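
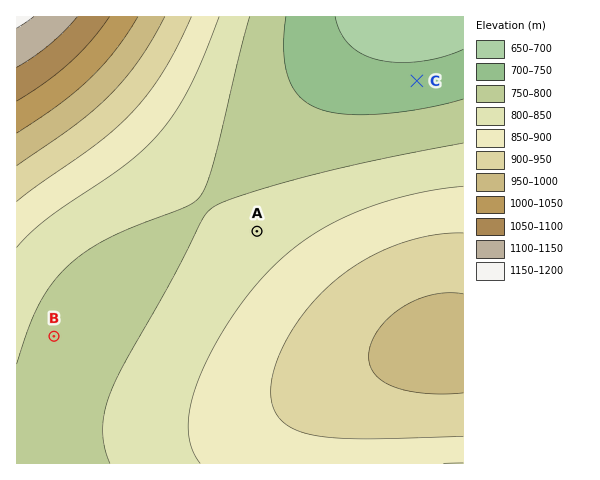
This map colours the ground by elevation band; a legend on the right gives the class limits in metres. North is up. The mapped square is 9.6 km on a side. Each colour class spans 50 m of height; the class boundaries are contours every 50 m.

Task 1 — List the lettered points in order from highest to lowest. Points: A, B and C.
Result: A B C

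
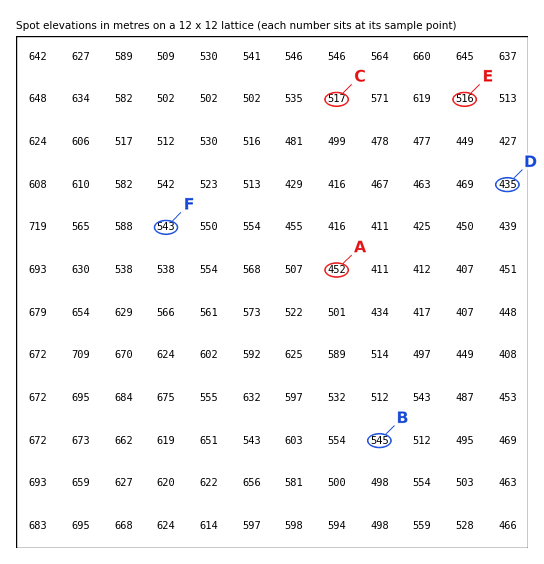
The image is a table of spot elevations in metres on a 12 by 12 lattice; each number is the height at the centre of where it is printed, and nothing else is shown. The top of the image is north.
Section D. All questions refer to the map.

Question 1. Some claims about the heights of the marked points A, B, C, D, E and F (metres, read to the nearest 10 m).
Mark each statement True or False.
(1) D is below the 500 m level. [True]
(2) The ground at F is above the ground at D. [True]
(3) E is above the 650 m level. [False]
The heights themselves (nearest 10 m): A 450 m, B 550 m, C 520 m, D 430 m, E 520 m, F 540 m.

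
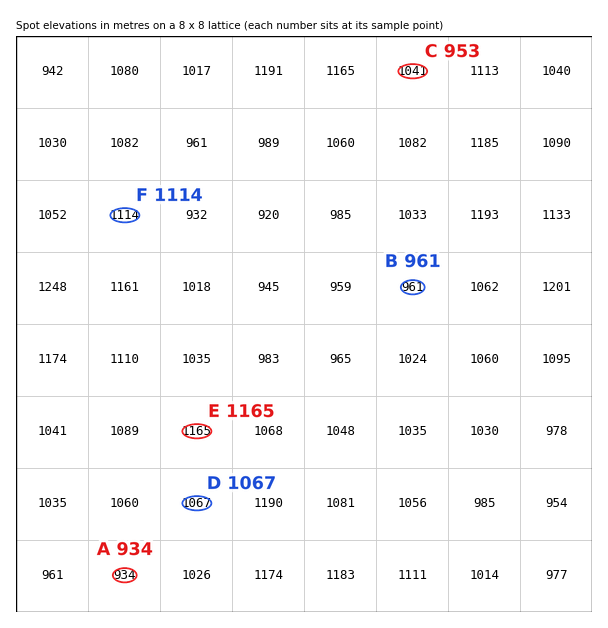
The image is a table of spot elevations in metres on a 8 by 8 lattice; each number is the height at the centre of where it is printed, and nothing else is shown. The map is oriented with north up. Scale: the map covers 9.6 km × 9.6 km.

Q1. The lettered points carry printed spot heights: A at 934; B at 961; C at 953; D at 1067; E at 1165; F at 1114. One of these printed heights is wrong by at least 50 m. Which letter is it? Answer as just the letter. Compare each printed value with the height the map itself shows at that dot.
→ C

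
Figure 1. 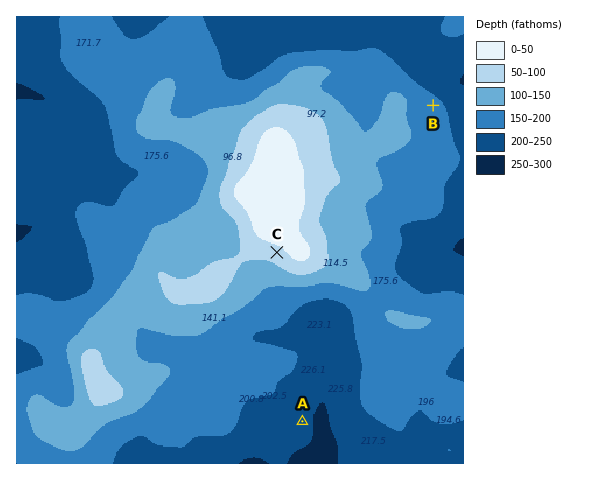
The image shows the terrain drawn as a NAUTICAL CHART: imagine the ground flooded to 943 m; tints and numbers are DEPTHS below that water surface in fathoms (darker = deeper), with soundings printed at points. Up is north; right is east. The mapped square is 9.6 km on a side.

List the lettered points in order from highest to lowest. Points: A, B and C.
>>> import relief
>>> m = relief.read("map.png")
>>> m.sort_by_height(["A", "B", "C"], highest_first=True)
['C', 'B', 'A']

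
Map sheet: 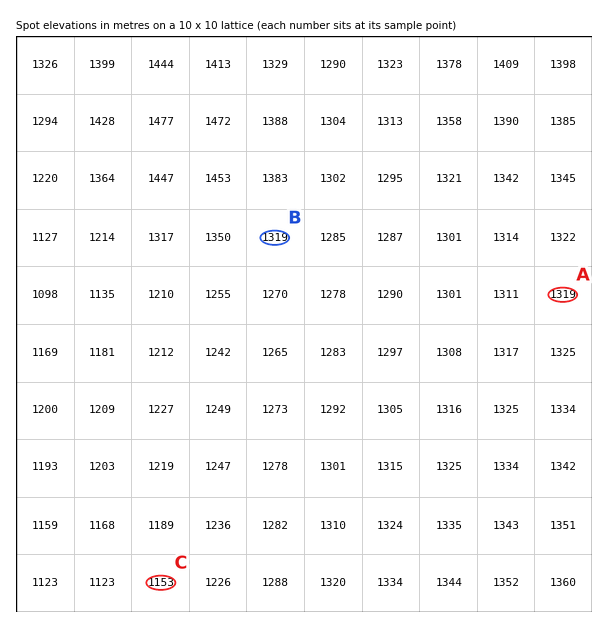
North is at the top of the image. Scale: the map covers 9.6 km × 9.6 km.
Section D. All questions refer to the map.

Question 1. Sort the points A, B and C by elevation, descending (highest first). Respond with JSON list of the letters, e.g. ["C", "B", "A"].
["A", "B", "C"]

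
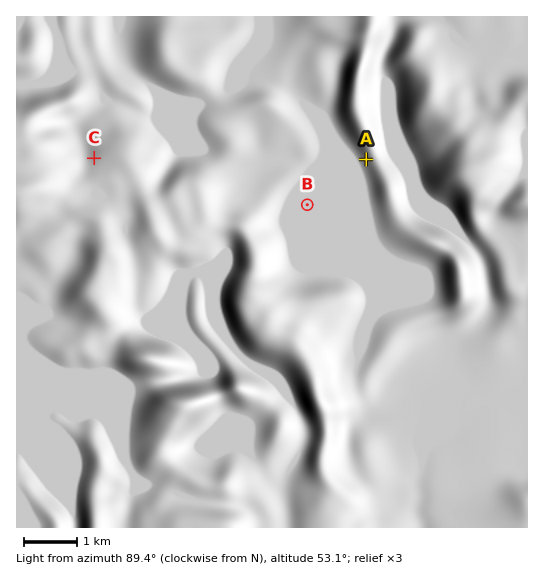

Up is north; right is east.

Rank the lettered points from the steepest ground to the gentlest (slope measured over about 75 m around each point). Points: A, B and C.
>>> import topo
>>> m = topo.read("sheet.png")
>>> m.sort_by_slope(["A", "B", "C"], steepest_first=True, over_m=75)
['A', 'C', 'B']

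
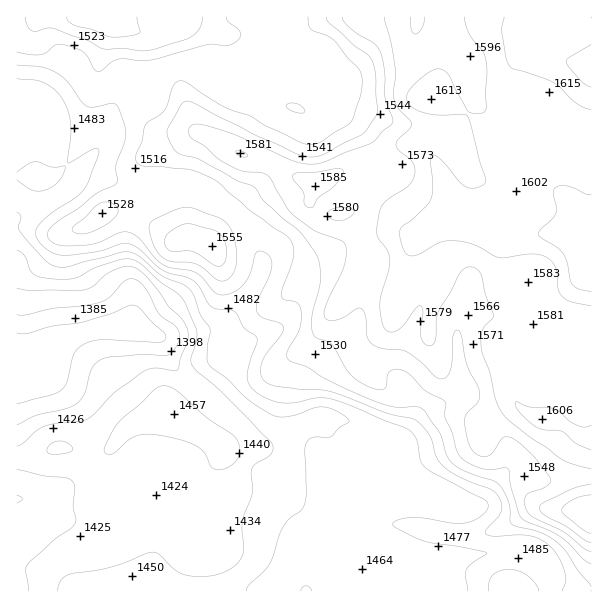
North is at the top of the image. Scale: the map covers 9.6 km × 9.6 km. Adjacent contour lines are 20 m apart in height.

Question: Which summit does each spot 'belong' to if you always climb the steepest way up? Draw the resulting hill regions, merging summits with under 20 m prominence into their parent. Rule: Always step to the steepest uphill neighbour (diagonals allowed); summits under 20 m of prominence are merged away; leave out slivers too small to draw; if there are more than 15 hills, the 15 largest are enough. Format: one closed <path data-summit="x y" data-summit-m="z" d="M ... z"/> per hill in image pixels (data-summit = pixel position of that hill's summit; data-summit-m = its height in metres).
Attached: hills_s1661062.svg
<path data-summit="591 66" data-summit-m="1647" d="M591 16l-330 0 3 26-5 9-11 11-2 10-7 7-6 3-17 0-15-6-9-9-10-3-20 8-18 14-15 2-11 11-6 11-8 30-22 31 8 1 33 12 24 6 39-3 21 7 26 18 11 13 16 32 2 13-6 14-10 15-11 13-14 13-18 6-38 6-18-6-13-1-35-2-12 3-22 9-23 27-18 11-8 2 1 212 575-1-1-2-27-3-10-8-7-12-11-12-11-4-22 0-30 4-24 5-17 6-36-11-22 0 0-5-6-24-4-33 10-30 5 14 16 8 46 14 18 8 17 0 11-8 19-28 4-6 0-12-4-9-10-17-25-26-6-3-11 1 6-8-3-58 5-12 6-7 14 0 24 11 7-4 9 0 42 17 15 3 13-1z"/><path data-summit="213 248" data-summit-m="1555" d="M90 172l-7 0-9 13-15 13-43 20 1 161 7-1 18-11 23-27 22-9 12-3 15 0 33 3 18 6 38-6 18-6 14-13 25-37 2-14-15-31-14-18-26-18-21-7-39 3-24-6z"/><path data-summit="116 17" data-summit-m="1569" d="M260 16l-243 0-1 110 13-4 16 2 4 5 6 24 21 20 2 5 10-17 16-21 5-21 6-15 14-16 15-2 18-14 20-8 10 3 9 9 15 6 17 0 6-3 7-7 2-10 11-11 5-9 0-15z"/><path data-summit="542 419" data-summit-m="1606" d="M482 313l-14 0-10 13-1 21 3 18 0 25-4 6 9 1 6 3 21 20 10 15 8 17 0 12-6 10 12-2 20 8 55-4 1-135-28-4-42-17-9 0-7 4z"/><path data-summit="591 513" data-summit-m="1619" d="M374 462l-10 29 4 34 6 24 0 5 22 0 36 11 17-6 24-5 30-4 22 0 11 4 11 12 7 12 10 8 14 3 14-1-1-112-55 4-20-8-7 0-11 10-10 15-8 8-21 1-18-8-28-8-32-12z"/>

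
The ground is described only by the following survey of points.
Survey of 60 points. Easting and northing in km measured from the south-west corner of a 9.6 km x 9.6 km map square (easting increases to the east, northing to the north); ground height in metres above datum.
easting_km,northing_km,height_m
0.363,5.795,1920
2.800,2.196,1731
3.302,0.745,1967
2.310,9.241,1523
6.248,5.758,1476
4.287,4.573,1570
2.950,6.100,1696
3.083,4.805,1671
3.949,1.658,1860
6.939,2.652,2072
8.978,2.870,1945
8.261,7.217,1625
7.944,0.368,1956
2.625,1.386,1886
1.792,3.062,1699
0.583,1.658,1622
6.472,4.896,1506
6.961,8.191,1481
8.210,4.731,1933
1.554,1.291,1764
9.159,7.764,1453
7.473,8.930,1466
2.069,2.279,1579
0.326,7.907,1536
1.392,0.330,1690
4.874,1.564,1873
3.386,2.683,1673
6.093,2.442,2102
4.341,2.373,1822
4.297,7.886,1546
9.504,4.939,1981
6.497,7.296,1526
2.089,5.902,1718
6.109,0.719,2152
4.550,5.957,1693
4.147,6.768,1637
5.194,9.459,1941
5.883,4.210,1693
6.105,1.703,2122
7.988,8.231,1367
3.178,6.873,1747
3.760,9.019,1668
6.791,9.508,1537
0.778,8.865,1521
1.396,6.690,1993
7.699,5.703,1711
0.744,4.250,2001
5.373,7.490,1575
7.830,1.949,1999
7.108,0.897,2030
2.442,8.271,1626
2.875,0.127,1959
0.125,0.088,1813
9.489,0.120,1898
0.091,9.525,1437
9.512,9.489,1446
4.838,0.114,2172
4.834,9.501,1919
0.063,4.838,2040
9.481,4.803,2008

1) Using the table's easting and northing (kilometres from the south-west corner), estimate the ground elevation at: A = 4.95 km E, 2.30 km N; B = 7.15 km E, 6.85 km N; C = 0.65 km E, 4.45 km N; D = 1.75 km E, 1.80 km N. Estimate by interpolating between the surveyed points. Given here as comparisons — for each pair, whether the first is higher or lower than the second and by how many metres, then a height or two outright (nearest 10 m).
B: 380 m lower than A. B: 360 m lower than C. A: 330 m higher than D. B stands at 1570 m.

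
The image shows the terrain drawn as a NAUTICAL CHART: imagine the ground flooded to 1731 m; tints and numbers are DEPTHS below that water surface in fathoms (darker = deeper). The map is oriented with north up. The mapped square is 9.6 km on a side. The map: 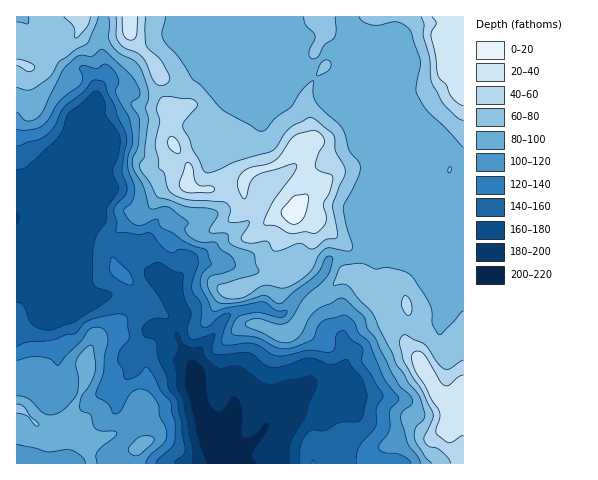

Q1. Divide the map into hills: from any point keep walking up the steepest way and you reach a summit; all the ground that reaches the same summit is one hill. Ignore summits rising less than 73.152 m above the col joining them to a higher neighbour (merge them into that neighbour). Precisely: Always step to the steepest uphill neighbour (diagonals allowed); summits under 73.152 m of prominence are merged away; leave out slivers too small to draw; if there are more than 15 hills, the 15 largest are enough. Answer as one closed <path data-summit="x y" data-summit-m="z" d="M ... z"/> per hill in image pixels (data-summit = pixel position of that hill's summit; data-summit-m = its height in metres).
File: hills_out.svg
<path data-summit="293 215" data-summit-m="1707" d="M346 16l-330 1 0 242 9 1 17-5 1 10 13 14 3 20 4 4 13 0 26-7 15-1 22 11 14 20 22 7 21 39-1 13 4 20 8 21 11 11 7 27 117 0 12-33 0-41-5-9-11-4 5-6 4-13 0-8-4-10-36-24-18-9 15-17 19-16 6-14 6-2 15 1 11-6 0-11-3-10 0-21 13-22 8-22 0-8-5-12 0-59-26-60z"/><path data-summit="463 395" data-summit-m="1693" d="M377 193l-7 0-3 3-9 15 0 21 3 10 0 11-11 6-15-1-6 2-6 14-19 16-15 17 12 5 21 16 17 8 8 14 0 8-3 11-6 8 13 6 5 12 0 8-2 28-11 33 120 0 1-265-11-1-12 5-8 0-14-6-36 0z"/><path data-summit="18 409" data-summit-m="1590" d="M41 256l-25 4 0 203 208 1-6-27-11-11-8-21-4-20 1-13-19-37-24-9-14-20-22-11-15 1-26 7-13 0-4-4-2-18-14-16z"/><path data-summit="446 45" data-summit-m="1693" d="M463 16l-117 1 2 11 26 60 0 59 5 12 0 8-10 27 8-1 6 4 36 0 14 6 31-6z"/>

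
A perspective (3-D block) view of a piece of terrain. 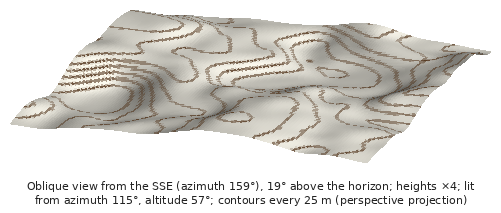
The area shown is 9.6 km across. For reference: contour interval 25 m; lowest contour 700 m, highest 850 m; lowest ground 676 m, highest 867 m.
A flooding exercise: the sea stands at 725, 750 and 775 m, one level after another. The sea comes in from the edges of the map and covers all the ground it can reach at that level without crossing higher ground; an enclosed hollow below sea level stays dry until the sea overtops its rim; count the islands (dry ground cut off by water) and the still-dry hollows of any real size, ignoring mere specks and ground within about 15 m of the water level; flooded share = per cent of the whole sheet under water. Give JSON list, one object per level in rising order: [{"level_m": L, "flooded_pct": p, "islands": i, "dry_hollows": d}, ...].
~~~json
[{"level_m": 725, "flooded_pct": 8, "islands": 0, "dry_hollows": 1}, {"level_m": 750, "flooded_pct": 14, "islands": 0, "dry_hollows": 1}, {"level_m": 775, "flooded_pct": 50, "islands": 0, "dry_hollows": 0}]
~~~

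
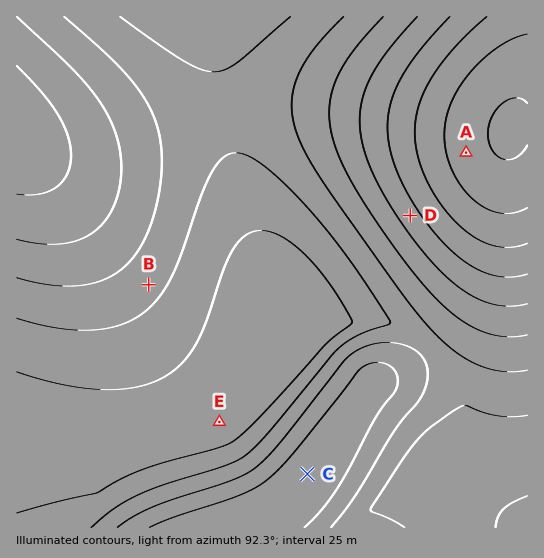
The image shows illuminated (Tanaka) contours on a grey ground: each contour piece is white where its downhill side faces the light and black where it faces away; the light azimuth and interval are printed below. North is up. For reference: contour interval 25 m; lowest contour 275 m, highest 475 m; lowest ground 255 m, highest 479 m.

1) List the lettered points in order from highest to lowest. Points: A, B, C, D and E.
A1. A D C B E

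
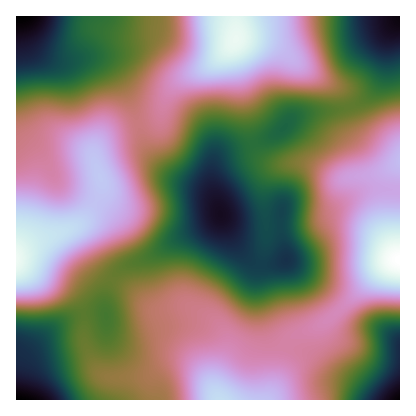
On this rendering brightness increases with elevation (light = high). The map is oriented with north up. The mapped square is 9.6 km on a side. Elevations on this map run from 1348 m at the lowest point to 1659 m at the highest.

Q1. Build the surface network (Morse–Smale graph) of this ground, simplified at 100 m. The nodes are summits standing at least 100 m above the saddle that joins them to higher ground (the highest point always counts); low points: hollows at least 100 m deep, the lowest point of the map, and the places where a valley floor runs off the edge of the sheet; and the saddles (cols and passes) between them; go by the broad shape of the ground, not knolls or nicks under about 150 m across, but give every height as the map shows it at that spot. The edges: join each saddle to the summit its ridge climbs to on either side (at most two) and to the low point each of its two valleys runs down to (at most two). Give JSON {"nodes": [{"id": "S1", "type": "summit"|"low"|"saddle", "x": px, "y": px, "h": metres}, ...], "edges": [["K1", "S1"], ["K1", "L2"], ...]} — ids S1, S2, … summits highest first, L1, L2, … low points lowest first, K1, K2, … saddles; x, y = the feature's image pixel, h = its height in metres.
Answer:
{"nodes": [
{"id": "S1", "type": "summit", "x": 398, "y": 260, "h": 1659},
{"id": "S2", "type": "summit", "x": 16, "y": 258, "h": 1648},
{"id": "S3", "type": "summit", "x": 236, "y": 40, "h": 1646},
{"id": "L1", "type": "low", "x": 18, "y": 400, "h": 1348},
{"id": "L2", "type": "low", "x": 20, "y": 16, "h": 1349},
{"id": "L3", "type": "low", "x": 400, "y": 400, "h": 1352},
{"id": "L4", "type": "low", "x": 400, "y": 18, "h": 1358},
{"id": "L5", "type": "low", "x": 220, "y": 214, "h": 1369},
{"id": "K1", "type": "saddle", "x": 286, "y": 346, "h": 1542},
{"id": "K2", "type": "saddle", "x": 138, "y": 124, "h": 1527},
{"id": "K3", "type": "saddle", "x": 112, "y": 278, "h": 1481},
{"id": "K4", "type": "saddle", "x": 348, "y": 106, "h": 1477}],
"edges": [["K1", "S1"], ["K1", "L3"], ["K1", "L5"], ["K2", "S2"], ["K2", "S3"], ["K2", "L2"], ["K2", "L5"], ["K3", "S1"], ["K3", "S2"], ["K3", "L1"], ["K3", "L5"], ["K4", "S1"], ["K4", "S3"], ["K4", "L4"], ["K4", "L5"]]}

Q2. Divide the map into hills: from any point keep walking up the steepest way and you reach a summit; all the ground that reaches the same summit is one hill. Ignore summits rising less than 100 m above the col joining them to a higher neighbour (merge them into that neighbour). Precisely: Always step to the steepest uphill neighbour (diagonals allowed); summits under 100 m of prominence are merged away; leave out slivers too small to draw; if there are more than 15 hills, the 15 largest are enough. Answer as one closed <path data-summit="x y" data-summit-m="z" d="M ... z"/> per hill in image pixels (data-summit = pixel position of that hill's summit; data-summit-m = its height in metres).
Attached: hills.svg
<path data-summit="400 260" data-summit-m="1659" d="M400 20l-8 8-5 12-5 36-14 20-22 12-50 8-20 18-56 22-5 6-3 10 0 14 8 30-10 8-34 15-24 16-32 14-7 7-5 10-3 12 1 16-18-1-10 2-14 6-16 12-21 19-7 12-4 16 0 20 384 0z"/><path data-summit="16 258" data-summit-m="1648" d="M22 16l-6 0 0 364 7-22 33-32 22-11 28-1-1-16 2-8 6-14 7-7 32-14 24-16 34-15 10-8-1-8-11-16-38-18-20-20-7-12-13-44-19-32-17-8-32 3-20-7-10-10z"/><path data-summit="236 40" data-summit-m="1646" d="M400 16l-376 0-1 4 9 24 10 10 20 7 32-3 16 8 20 32 13 44 10 16 17 16 38 18 8 10-4-16 0-14 3-10 5-6 56-22 20-18 50-8 14-6 12-10 10-16 5-36 5-12 8-8z"/>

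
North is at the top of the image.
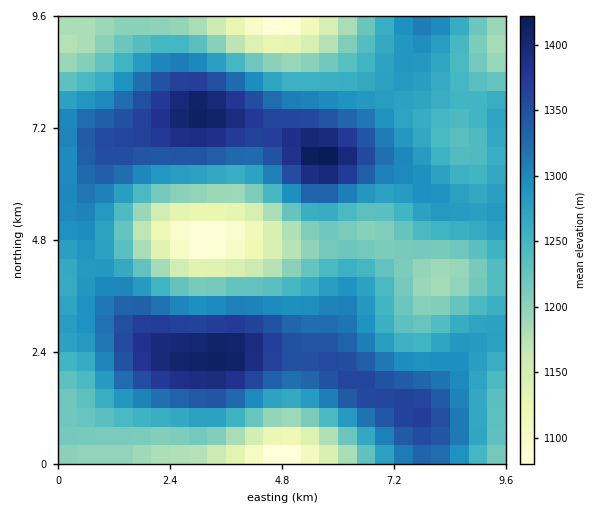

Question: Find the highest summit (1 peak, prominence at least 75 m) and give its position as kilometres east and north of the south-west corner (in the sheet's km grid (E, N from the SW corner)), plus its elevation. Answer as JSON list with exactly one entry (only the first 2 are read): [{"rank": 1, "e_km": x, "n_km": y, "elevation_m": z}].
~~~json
[{"rank": 1, "e_km": 5.69, "n_km": 6.59, "elevation_m": 1427}]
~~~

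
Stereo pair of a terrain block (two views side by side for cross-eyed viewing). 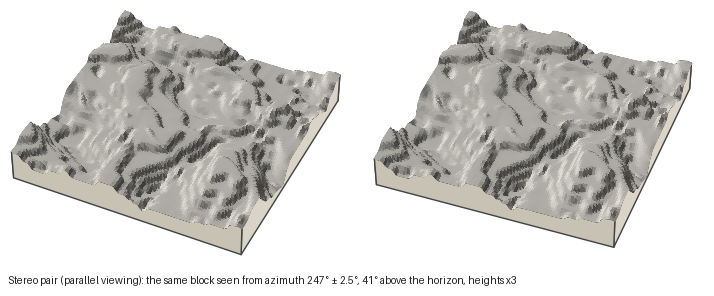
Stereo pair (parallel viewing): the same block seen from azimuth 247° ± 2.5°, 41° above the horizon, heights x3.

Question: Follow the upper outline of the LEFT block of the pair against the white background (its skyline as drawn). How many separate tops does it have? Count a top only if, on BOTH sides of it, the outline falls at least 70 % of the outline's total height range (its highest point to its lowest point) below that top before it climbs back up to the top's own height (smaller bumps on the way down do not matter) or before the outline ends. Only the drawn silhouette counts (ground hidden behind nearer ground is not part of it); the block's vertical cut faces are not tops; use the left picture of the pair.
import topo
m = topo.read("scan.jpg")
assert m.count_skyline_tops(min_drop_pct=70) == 0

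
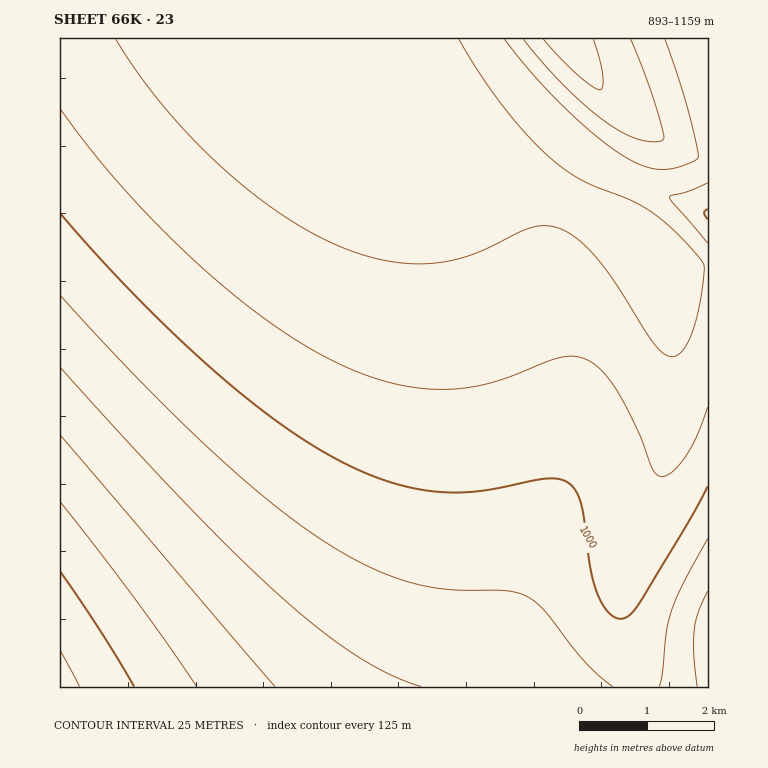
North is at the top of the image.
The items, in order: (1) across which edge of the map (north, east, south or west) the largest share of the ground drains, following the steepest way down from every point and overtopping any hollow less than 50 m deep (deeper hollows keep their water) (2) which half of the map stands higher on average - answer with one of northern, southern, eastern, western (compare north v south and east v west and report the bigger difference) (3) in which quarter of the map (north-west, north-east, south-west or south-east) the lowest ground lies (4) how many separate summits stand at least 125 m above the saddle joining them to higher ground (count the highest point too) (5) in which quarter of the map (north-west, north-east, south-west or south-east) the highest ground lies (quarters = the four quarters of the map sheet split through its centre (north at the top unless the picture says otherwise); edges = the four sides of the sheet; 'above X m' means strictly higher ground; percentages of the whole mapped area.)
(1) The largest share of the runoff leaves by the northern edge.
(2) Taken as a whole, the southern half is higher than the northern.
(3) The lowest point lies in the north-east quarter of the map.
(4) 1 summit rises at least 125 m above its surroundings.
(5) The highest ground is in the south-west quarter.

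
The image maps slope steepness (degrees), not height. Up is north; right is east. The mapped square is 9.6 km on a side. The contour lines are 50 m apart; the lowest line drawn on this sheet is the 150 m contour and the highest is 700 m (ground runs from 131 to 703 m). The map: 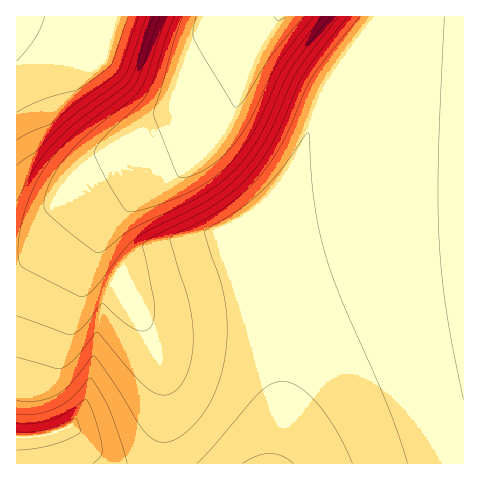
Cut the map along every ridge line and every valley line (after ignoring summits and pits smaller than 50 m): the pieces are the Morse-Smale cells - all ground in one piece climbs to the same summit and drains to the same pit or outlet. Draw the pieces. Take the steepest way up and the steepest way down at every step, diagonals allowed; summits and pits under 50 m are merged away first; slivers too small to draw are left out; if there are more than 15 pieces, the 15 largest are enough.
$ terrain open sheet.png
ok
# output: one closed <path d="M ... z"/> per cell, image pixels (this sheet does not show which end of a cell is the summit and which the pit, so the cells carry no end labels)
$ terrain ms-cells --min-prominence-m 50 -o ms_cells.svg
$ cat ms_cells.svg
<path d="M463 16l-184 0-19 29-12 24-16 46-9 12-51 23-47 18-31 16-31 23-36 43-11 3 1 211 144-1 3-39-1-47-14-43-29-54 10 9 9 2 12-1 30-9 75-29 69-20 63-10 76-2z"/><path d="M463 220l-75 2-63 10-69 20-75 29-30 9-18 0-7-3-4-6 27 53 14 43 1 47-3 39 302 1z"/><path d="M278 16l-261 0-1 236 11-2 36-43 31-23 31-16 47-18 51-23 9-12 20-54z"/>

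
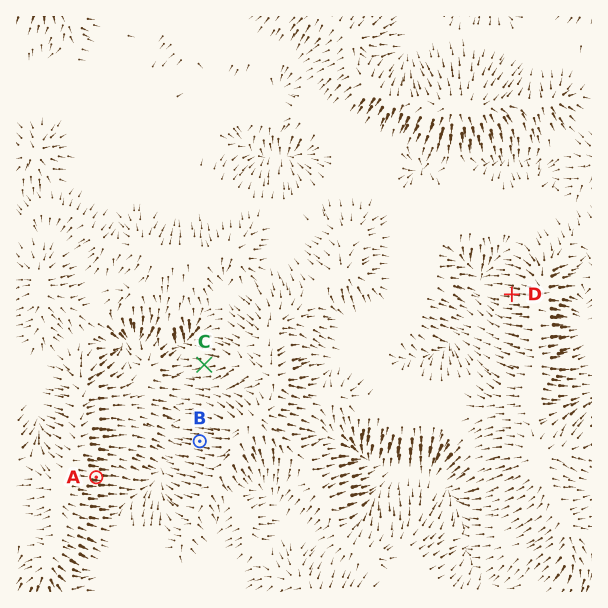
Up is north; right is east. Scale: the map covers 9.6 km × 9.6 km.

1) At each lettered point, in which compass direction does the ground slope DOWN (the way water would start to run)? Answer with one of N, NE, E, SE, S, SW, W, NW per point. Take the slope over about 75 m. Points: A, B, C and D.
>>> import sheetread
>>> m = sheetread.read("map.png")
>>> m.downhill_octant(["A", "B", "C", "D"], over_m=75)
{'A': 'E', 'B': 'W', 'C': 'W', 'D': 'W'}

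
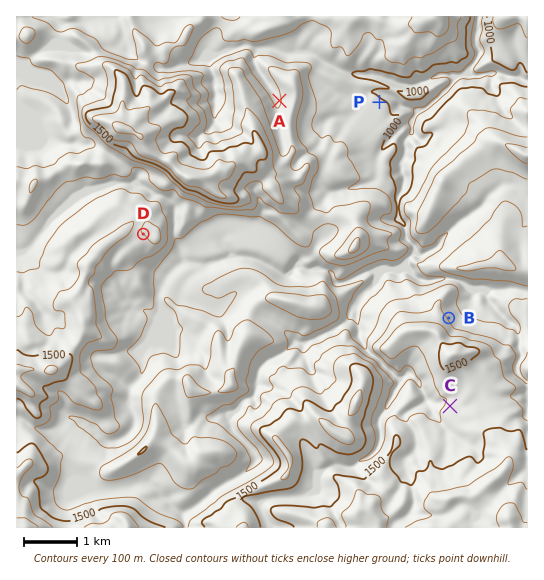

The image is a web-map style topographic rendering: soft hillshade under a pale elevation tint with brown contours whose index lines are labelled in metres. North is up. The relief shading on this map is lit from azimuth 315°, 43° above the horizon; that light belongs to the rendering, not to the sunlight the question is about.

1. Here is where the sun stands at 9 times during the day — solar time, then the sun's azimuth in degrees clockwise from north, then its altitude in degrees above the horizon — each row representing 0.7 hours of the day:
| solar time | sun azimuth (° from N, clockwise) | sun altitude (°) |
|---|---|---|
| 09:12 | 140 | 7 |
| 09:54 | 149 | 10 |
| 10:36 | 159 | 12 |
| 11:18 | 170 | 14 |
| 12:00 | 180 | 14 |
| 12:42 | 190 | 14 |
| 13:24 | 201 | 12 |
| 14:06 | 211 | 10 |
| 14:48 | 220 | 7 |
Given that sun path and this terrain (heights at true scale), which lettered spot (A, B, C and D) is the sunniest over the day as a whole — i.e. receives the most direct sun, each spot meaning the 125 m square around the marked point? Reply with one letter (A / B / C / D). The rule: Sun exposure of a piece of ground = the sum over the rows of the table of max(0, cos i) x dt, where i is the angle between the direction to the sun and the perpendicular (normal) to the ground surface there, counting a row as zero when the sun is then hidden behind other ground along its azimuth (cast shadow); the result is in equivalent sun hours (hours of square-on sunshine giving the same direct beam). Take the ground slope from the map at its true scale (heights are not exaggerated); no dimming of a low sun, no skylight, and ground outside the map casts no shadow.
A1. D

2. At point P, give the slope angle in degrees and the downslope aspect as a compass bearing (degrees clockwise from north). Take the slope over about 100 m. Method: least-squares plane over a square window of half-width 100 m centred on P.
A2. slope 7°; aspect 34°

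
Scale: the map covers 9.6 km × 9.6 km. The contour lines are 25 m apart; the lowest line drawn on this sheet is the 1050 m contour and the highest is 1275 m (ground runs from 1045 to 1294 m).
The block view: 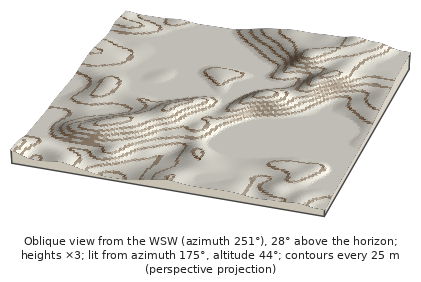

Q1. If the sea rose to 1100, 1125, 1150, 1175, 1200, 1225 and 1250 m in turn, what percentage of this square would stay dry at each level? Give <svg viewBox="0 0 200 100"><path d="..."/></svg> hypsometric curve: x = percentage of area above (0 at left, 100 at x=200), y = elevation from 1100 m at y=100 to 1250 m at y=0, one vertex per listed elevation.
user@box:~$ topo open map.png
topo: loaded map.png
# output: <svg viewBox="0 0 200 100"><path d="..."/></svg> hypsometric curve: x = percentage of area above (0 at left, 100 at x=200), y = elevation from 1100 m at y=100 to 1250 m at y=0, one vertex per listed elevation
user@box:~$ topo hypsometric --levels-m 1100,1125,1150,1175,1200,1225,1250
<svg viewBox="0 0 200 100"><path d="M190 100l-55-17-18-16-62-17-22-17-16-16-8-17"/></svg>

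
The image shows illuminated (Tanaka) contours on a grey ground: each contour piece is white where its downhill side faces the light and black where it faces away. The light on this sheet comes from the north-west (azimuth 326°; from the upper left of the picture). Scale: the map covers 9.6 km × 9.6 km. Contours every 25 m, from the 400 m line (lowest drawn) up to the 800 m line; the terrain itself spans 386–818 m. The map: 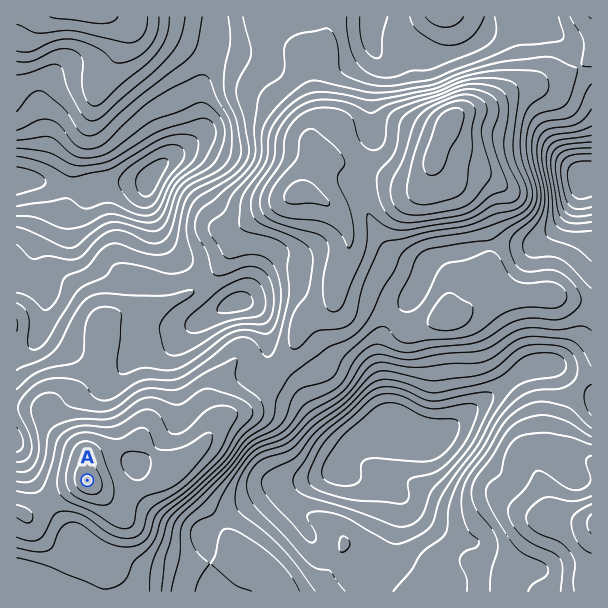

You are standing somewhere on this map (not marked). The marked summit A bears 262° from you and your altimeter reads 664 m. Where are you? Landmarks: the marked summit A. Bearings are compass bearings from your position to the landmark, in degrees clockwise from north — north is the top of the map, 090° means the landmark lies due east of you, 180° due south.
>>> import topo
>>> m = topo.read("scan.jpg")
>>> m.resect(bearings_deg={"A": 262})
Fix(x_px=228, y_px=461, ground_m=665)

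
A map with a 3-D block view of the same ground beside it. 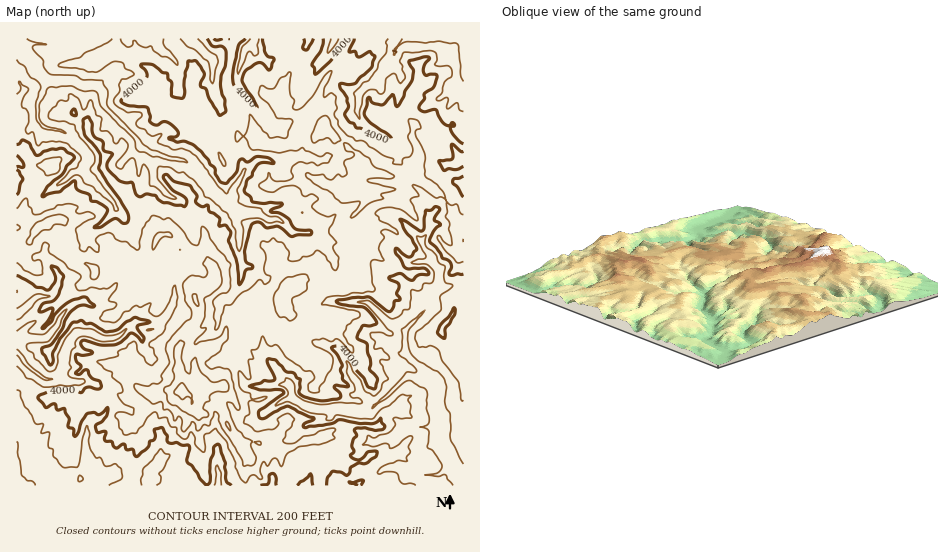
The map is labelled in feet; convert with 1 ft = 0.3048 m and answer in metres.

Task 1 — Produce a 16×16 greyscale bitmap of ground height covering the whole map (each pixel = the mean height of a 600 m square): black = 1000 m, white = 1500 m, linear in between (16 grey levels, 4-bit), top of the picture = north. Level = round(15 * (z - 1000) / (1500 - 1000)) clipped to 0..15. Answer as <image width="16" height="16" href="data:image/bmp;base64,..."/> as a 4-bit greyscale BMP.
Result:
<image width="16" height="16" href="data:image/bmp;base64,Qk32AAAAAAAAAHYAAAAoAAAAEAAAABAAAAABAAQAAAAAAIAAAAATCwAAEwsAABAAAAAAAAAAAAAAABEREQAiIiIAMzMzAERERABVVVUAZmZmAHd3dwCIiIgAmZmZAKqqqgC7u7sAzMzMAN3d3QDu7u4A////ADRFVXeYd2VDRVd2iamIZUNWeJrKh2VVM1V4rNuGd1Q0RXmbuoiXdDVVZnq6mZlkVlZ4mbmqqHZGd5mZqYqpl1WZmZqXeImYaJqHiIVWiZh4h2ZmVHibuod4VkRXeJqpl1RVRoiIqneHRVRnd4mYZ3VDRHZ2eIdVdDRVVVZYdmRT"/>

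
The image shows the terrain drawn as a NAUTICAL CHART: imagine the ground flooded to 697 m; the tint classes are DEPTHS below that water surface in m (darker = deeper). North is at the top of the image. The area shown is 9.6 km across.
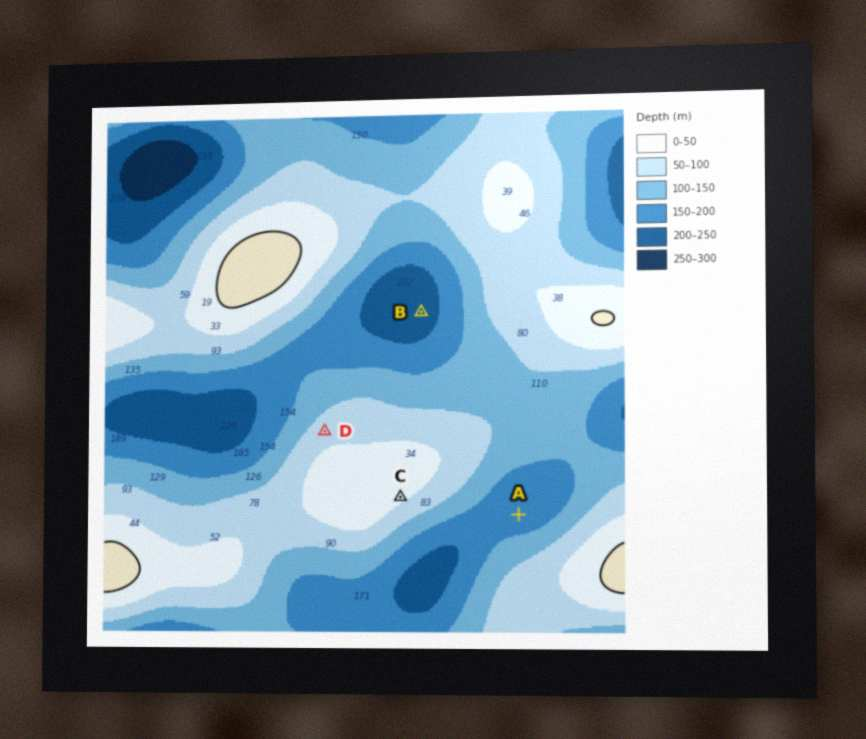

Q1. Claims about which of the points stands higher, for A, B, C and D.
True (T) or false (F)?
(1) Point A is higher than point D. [F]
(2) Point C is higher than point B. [T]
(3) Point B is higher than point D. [F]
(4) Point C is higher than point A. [T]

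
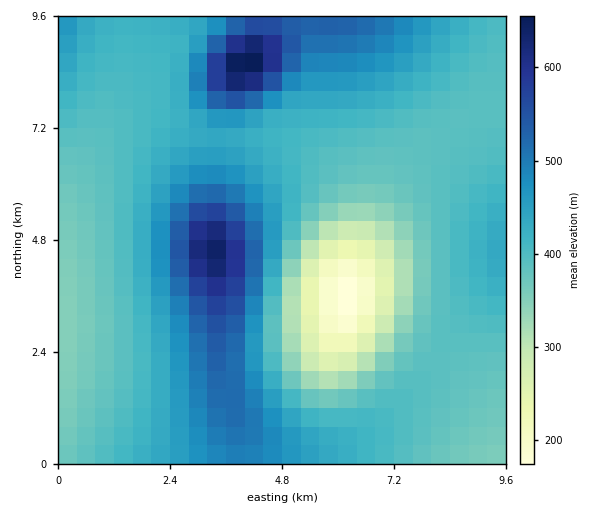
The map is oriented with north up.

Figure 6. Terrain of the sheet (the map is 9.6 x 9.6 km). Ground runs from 170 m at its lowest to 670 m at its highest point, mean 420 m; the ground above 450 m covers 23.4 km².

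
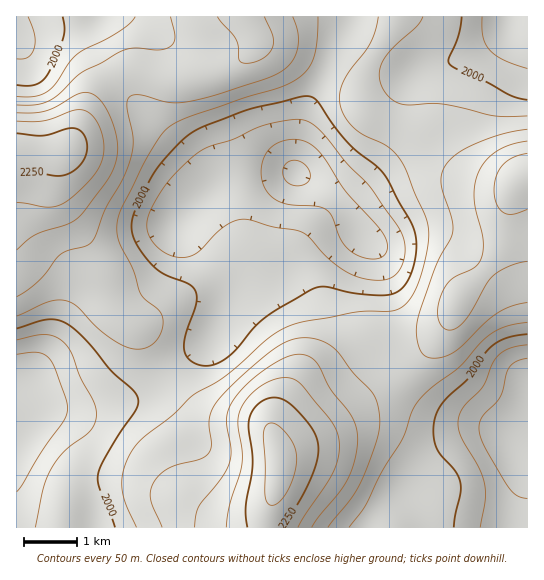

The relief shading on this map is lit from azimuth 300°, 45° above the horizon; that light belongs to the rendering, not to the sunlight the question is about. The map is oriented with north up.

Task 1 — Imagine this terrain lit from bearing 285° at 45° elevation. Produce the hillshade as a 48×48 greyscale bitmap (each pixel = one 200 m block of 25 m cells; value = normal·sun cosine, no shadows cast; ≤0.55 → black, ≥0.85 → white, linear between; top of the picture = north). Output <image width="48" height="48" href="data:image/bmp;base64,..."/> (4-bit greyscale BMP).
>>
<image width="48" height="48" href="data:image/bmp;base64,Qk32BAAAAAAAAHYAAAAoAAAAMAAAADAAAAABAAQAAAAAAIAEAAATCwAAEwsAABAAAAAAAAAAAAAAABEREQAiIiIAMzMzAERERABVVVUAZmZmAHd3dwCIiIgAmZmZAKqqqgC7u7sAzMzMAN3d3QDu7u4A////AKq6hniru7uqqrzMp0EAESRoh3d3dUNGeLu6h3m8u6qqmrzcuFIAERJGd3eIdkNGeLvLl3m8u6qpmrzdyWIQEREkZ3iIdkNFeLzLqIm8u6qpmbze23QRERETRniIdlM1Z7zMqYq8u6qpmbzu7IUiIhECNXeIdkM1Z7zcuZq8uqqZmrzv7JUyIiERNGd4dkM1Z7vMupq8y6mZmb3v7JZDMyESNFZ3ZUNFd6vMy6q8y6mYmb3v7IZEMzIiNFVmZUNGd5q7u6u8y7qZmr3v64ZURDMzNERVVDRWd5mru7u7u7uqqs3/2nZVRERERERERDRWd4maq7u6qru6q87/2nZVVUVVVUREMzRVZ4maq7uqqqqru87/2oZVVVVmZVQzMzRFVomaq7qpmZqqq87/25dlVVZndlVDMzM0VYmau7qZmImZms3u7KhlVVZ3d3ZEMyIjRYiau7qZiIiIibzu7bl2VVZ4iIdkMhESRXiau7qZh3d3eKze7cqGVWd4iIh2QgACRGaKu7qZh2VVZ5vN7cuXZmeIiJmXUgABNEV4qqqZh1VEVoq83cuod3iIiZqpYxABMzRXmqqZh2VERnmrvMupiImIiau6dCESNDNGiaqYh2ZURXiaq7uqmZmZmbzLhjI0RTNGiZmId3dlRWiZmqqqmZmZms3cl1RFVkRWeJiHd3d2VWeJmZmqmYiZm97tqGVVZlVWeIh3Zmd3ZmeIiJmZmHiJrO/9uXZmZ1VWd4h2VVZ3h3eIiIiZh3eIrO/9uod2Z1VWZ4h2RFZ4mYiIiIiIdmZ5rO/9upmHd2VWZ3dlQ0Z5mpmIiIiHZmaJrO/9uqqYd2VVZmZUM0V5qqmYiIh3ZVaJrO/turuod2ZVVVQyIjV5qqmYiIh3VVeJvN7curupd3dlVEMhETR5qqqYiIiHZWeau8zLu7upd3d2VDIhESRomqqYd4iIdniau8y7q7u5d3d2UyIRABNWiZqYdniZiImru7u6q7y6h3d3UyEQABJFeJmYZWeaqpqru7u6qrzKl3d3ZCEQABJFZ4iHVFaau6qqu7uqqrzLqXeHZTEQABI0VniHVEaKu7qqq7qqqrzcuneIdTIQERI0Vnd2U0aKu7qpqqqZqrzMu3iJhkIREiIjRWd2VEZ5q7qZmZmZmavMu4iZl1IRI0QzNFZmVVZ5q7qYiZmImZq7upmqqFMiNVVDNEVVVVZ5q7qYiIiIiImaqpm8uWQzRmZUQzRFVWZ5q7qXeImIiIiJmZrNynVEVndlRDMzRVVoq7qHd4mYiIiIiJrO7JZVZ4h3ZUMzNERXq7qHZ4iYiIh3d5re7Kh3eIiIdmVDMzNGiqqGZniIiId3d5rO7bmIiImZiIdlRDM0eaqHVWeIiHd3d5rN7bqpmImZmZmHZUMjaKqXZVZ4d3d3eJq83Lu6mImZmZmYdkMjV5qodVZndmZniJq8y7u7qZmamZmZhlQzRoqphlVmZVVXiZqrqpq7upqqmZmYdlQzRnmql2ZmVERXmZqqqYmru6qqmZmIdlRERXmrqGZmVDNGmg=="/>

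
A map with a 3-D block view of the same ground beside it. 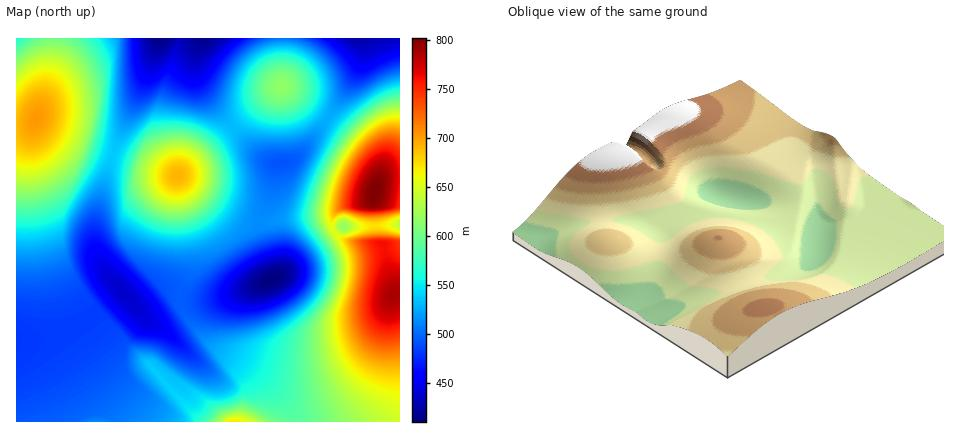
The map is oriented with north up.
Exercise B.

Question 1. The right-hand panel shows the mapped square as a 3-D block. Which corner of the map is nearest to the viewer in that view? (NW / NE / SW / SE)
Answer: NW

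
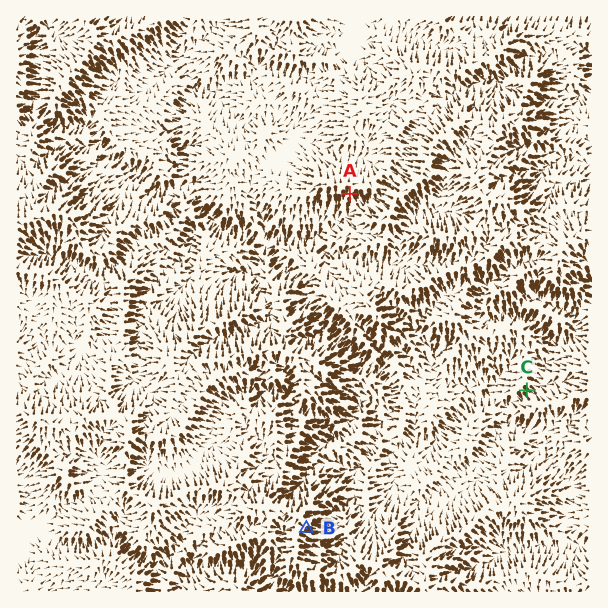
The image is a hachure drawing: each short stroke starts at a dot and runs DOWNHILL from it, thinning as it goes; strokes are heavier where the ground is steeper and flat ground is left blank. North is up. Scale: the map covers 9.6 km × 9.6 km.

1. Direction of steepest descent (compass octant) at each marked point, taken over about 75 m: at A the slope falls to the S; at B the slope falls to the E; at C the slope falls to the SE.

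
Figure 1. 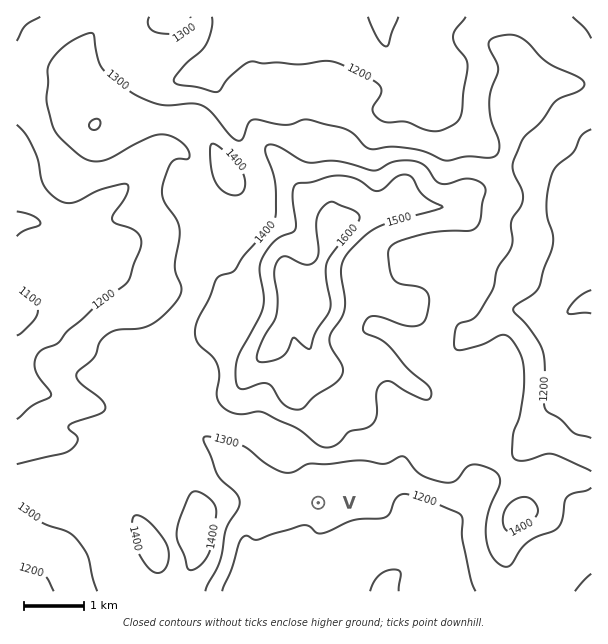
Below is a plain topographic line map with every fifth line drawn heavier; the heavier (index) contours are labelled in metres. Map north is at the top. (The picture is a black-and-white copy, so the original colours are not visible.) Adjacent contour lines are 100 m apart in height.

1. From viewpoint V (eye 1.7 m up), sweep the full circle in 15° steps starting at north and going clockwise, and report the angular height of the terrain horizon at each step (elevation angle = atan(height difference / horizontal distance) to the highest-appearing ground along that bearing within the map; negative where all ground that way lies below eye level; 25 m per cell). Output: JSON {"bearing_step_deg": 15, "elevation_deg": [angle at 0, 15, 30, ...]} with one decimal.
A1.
{"bearing_step_deg": 15, "elevation_deg": [10.7, 10.0, 6.9, 4.8, 4.0, 2.8, 3.3, 1.9, -0.7, -1.8, -2.6, -3.2, -3.4, -2.9, -2.7, -1.7, 3.9, 6.5, 6.1, 3.8, 2.9, 5.8, 7.4, 9.9]}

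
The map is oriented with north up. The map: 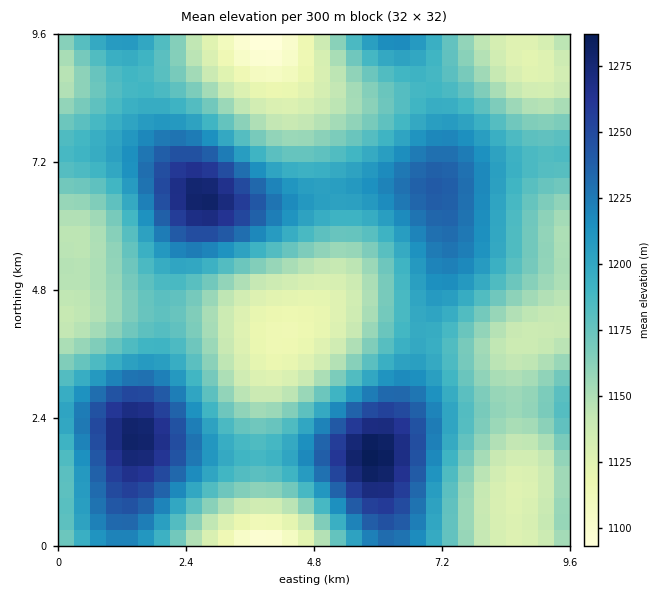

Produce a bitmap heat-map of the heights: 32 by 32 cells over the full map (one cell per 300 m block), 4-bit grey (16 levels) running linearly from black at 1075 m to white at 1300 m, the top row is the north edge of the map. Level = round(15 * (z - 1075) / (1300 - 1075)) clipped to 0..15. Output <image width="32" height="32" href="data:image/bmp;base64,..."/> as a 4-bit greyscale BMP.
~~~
<image width="32" height="32" href="data:image/bmp;base64,Qk12AgAAAAAAAHYAAAAoAAAAIAAAACAAAAABAAQAAAAAAAACAAATCwAAEwsAABAAAAAAAAAAAAAAABEREQAiIiIAMzMzAERERABVVVUAZmZmAHd3dwCIiIgAmZmZAKqqqgC7u7sAzMzMAN3d3QDu7u4A////AHiaqYZUMiIjV5qqmHZEREV5q7qXZUMzNGiru6h1RERGeau7qHZURFZ5vMypdUQ0RnmszLqHZmZnm83cuXZENEV5vN3LmId3iaze7bl2VERFeb3dy6mIiIq87u26hlRERorN7typiHiJvN7tuodlVVaKze3bqHdneKvN3LqHZVVnirzdy5hmVWeKvMy6h2ZWZ4mrzLqHZURVeJq7qYdmVmd4mqqphlRDRFZ4mZmHZVVmZ3iZmHZUMzNFZ4mYdlVVVVZneId1RDMzNFZ4iHZVREVVVmd3ZUMzMzRFeIiHZURERVVnd2VEMzMzRWeIh2ZVRFVVZ3dlVEMzM0VniZh2ZVVVVmd3dmVERERFaJmZh3ZVVVZniIh3ZlVUVXiaqph2ZVVWeJqqmId2ZWZ4mqqYdmVVVnmrzLqph3d3iaqqmHZlVVaJvN3cupmIiJmruph2ZWZnir3u3LqZmZmau7qYd2ZmeJrN3dy6mZmZqru6qYd2d4iazNzKmIiImZq7uqmHd4iJmru7qYd3d4iZqqqZh3d4iJqqqYdmVmZ3iJqpmHd3d4iJmYh2VUVVZniJmYdmZmZ3iIh2VURERVZniIh2VVVWd4h3ZUQzM0VWd4h3ZUREVneIdlQzIiNFZ3iIdlRDNFZ4iHZUMiIjRWiIiHZUMzRniZh2UyIRI0Z5mZh2VDNF"/>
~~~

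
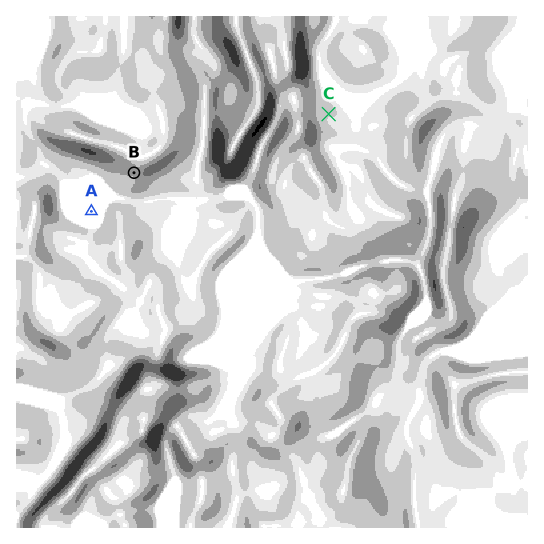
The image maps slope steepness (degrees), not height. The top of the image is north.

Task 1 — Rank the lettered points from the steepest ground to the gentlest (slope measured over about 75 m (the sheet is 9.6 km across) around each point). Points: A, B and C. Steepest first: B C A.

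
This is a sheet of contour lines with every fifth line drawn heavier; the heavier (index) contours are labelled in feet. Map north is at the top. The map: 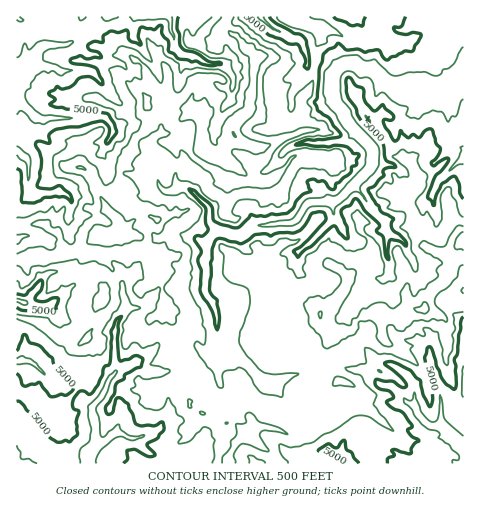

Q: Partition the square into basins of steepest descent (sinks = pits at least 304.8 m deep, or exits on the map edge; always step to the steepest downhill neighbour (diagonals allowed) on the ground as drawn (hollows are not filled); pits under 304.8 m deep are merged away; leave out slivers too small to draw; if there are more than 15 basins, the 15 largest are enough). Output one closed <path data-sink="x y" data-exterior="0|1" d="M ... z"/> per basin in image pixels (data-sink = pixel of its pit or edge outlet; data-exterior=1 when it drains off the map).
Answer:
<path data-sink="463 87" data-exterior="1" d="M463 16l-235 0-3 11 32 29 1 4-4 9-5 40-16 17 1 11-8 11-2 14-19-8-3-10 1-25-3-4-8-1-5-5-18 1-5-5-17 1 3 4-1 13-5 8-9 7-5 13-10 16-1 11 4 11-17 17 0 2 13 13 3 7 0 6 4 2 12 0 6 14 15 8 6 9 2 5-5 9 0 10 9 27-3 12 0 25 12 7 6 8-4 20 6 6 2 9 13 9 15 1 9 8 8 0 11 10-7 6-8 13-3 4 1 8 46-1-3-8-20-20 2-5 4-3 19 2 17 8 12 0 24-11 21-17 11-2 3-12-11-9-15-5-10-11-1-27 3-7 20-5 5-9 7-5 8-2 11 3 4-2 20 0 4-7 14 0 8-18 16-12 4-15 7-5 5 0z"/><path data-sink="17 69" data-exterior="1" d="M227 16l-211 1 1 242 11 1 6-4 25 0 18-7 24-15 16 4 5-4 0-6-3-7-12-11-1-4 17-17-4-11 1-11 10-16 5-13 9-7 5-8 1-13-3-4 17-1 5 5 18-1 5 5 8 1 3 4-1 25 3 10 6 4 14 3 1-13 8-11-1-11 16-17 5-40 4-9 0-4-33-29z"/><path data-sink="88 456" data-exterior="0" d="M123 234l-6 4-12-2-4 6-1 9 10 15 2 8-5 5-3 9 1 9-10 12 0 14-7 13-6 7-7 1-14-5-22-17-23-4 1 146 211 0 0-8 7-12 11-11-11-10-8 0-9-8-15-1-13-9-2-9-6-6 4-20-6-8-12-7 0-25 3-12-9-27 0-10 5-9-2-5-6-9-15-8-6-14-12 0z"/><path data-sink="463 446" data-exterior="1" d="M461 259l-9 5-4 15-16 12-8 18-14 0-4 7-20 0-4 2-11-3-8 2-7 5-5 9-20 5-3 7 1 27 10 11 15 5 11 9-3 11-11 3-21 17-24 11-12 0-14-7-14-3-10 1-4 5 1 5 19 17 4 9 188-1 0-203z"/><path data-sink="24 302" data-exterior="0" d="M105 234l-4 0-24 15-18 7-25 0-6 4-11-1-1 57 27 8 18 15 14 5 7-1 6-7 7-13 0-14 10-12-1-9 3-9 5-5-2-8-10-15 2-12 6-3z"/>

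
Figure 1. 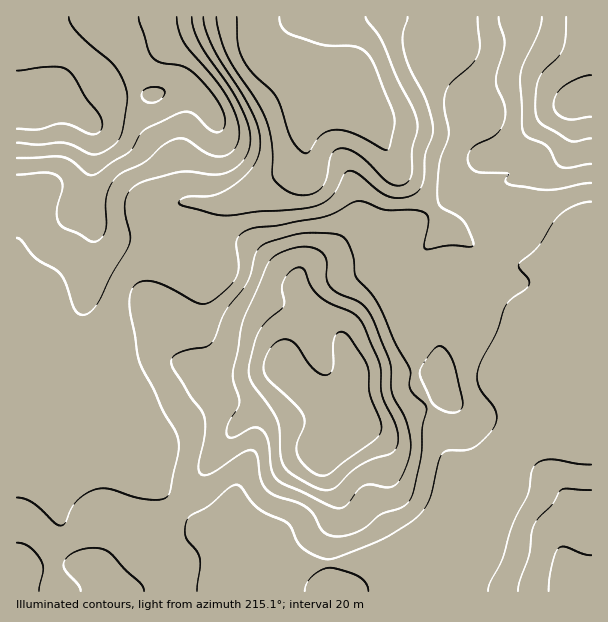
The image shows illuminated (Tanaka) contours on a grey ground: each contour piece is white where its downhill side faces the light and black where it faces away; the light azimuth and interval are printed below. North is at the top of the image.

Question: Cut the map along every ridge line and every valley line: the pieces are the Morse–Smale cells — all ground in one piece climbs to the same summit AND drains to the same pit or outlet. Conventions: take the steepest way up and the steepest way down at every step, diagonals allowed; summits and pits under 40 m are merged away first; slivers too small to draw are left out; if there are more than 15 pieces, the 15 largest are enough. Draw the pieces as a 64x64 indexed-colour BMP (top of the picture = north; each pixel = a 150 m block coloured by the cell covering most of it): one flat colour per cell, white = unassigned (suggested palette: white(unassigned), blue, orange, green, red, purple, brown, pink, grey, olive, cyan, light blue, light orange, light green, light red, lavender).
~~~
<image width="64" height="64" href="data:image/bmp;base64,Qk12CAAAAAAAAHYAAAAoAAAAQAAAAEAAAAABAAQAAAAAAAAIAAATCwAAEwsAABAAAAAAAAAA////ALR3HwAOf/8ALKAsACgn1gC9Z5QAS1aMAMJ34wB/f38AIr28AM++FwDox64AeLv/AIrfmACWmP8A1bDFABERERERERERERERERERERERERERERERREREREREREREERERERERERERERERERERERERERERERFEREREREREREQRERERERERERERERERERERERERERERERRERERERERERBEREREREREREREREREREREREREREREREUREREREREREERERERERERERERERERERERERERERERERFEREREREREQREREREREREREREREREREREREREREREREURERERERERBERERERERERERERERERERERERERERERERFEREREREREEREREREREREREREREREREREREREREREREUREREREREQRERERERERERERERERERERERERERERERERFERERERERBEREREREREREREREREREREREREREREREREUREREREREERERERERERERERERERERERERERERERERERFEREREREQRERERERERERERERERERERERERERERERERERRERERERBEREREREREREREREREREREREREREREREREREUREREREERERERERERERERERERERERERERERERERERERREREREQRERERERERERERERERERERERERERERERERERFERERERBERERERERERERERERERERERERERERERERERERREREREEREREREREREREREREREREREREREREREREREREUREQREREREREREREREREREREREREREREREREREREREREREREREREREREREREREREREREREREREREREREREREREREREREREREREREREREREREREREREREREREREREREREREREREREREREREREREREREREREREREREREREREREREREREREREREREREREREREREREREREREREREREREREREREREREREREREREREREREREREREREREREREREREREREREREREREREREREREREREREREREREREREREREREREREREREREREREREREREREREREREREREREREREREREREREREREREREREREREREREREREREREREREREREREREREREREREREREREREREREREREREREREREREREREREREREREREREREREREREREREREREREREREREREREREREREREREREREREREREREREREREREREREREREREREREREREREREREREREREREREiIiIiIRERERERERERERERERERERERERERERERERERESIiIiIiERERERERERERERERERERERERERERERERERERIiIiIiIhEREREREREREREREREREREREREREREREREREiIiIiIiERERERERERERERERERERERERERERERERERESIiIiIiIRERERERERERERERERERERERERERERERERERIiIiIiIiEREREREREREREREREREREREREREREREREREiIiIiIiIRERERERERERERERERERERERERERERERERESIiIiIiIiIRERERERERERERERERERERERERERMzMRERIiIiIiIiIiIREREREREREREREREREREREREzMzMzMzEiIiIiIiIiIiEREREREREREREREREREREREzMzMzMzMyIiIiIiIiIiIRERERERERERERERERERERMzMzMzMzMzIiIiIiIiIiIhERERERERERERERERERERMzMzMzMzMzMiIiIiIiIiIhERERERERERERERERERERMzMzMzMzMzMyIiIiIiIiIiERERERERERERERERERERMzMzMzMzMzMzIiIiIiIiIiIiIiIiEREREREREREREREzMzMzMzMzMzMiIiIiIiIiIiIiIiIiEREREREREREREzMzMzMzMzMzMyIiIiIiIiIiIiIiIiIiEREREREREREzMzMzMzMzMzMzIiIiIiIiIiIiIiIiIiIiEREREREREzMzMzMzMzMzMzMiIiIiIiIiIiIiIiIiIiIiEREREREzMzMzMzMzMzMzMyIiIiIiIiIiIiIiIiIiIiIRERERETMzMzMzMzMzMzMzIiIiIiIiIiIiIiIiIiIiIhERERETMzMzMzMzMzMzMzMiIiIiIiIiIiIiIiIiIiIiERERERMzMzMzMzMzMzMzMyIiIiIiIiIiIiIiIiIiIiIRERERMzMzMzMzMzMzMzMzIiIiIiIiIiIiIiIiIiIiIhERERMzMzMzMzMzMzMzMzMiIiIiIiIiIiIiIiIiIiIiERETMzMzMzMzMzMzMzMzMyIiIiIiIiIiIiIiIiIiIiIREzMzMzMzMzMzMzMzMzMzIiIiIiIiIiIiIiIiIiIiIhMzMzMzMzMzMzMzMzMzMzMiIiIiIiIiIiIiIiIiIiIhMzMzMzMzMzMzMzMzMzMzMyIiIiIiIiIiIiIiIiIiIiMzMzMzMzMzMzMzMzMzMzMzIiIiIiIiIiIiIiIiIiIiMzM1MzMzMzMzMzMzMzMzMzMiIiIiIiIiIiIiIiIiIiVVVVUzMzMzMzMzMzMzMzMzMyIiIiIiIiIiIiIiIiIlVVVVVTMzMzMzMzMzMzMzMzMzIiIiIiIiIiIiIiIiIiVVVVVVMzMzMzMzMzMzMzMzMzMiIiIiIiIiIiIiIiIiJVVVVVUzMzMzMzMzMzMzMzMzMyIiIiIiIiIiIiIiIiIlVVVVVTMzMzMzMzMzMzMzMzMz"/>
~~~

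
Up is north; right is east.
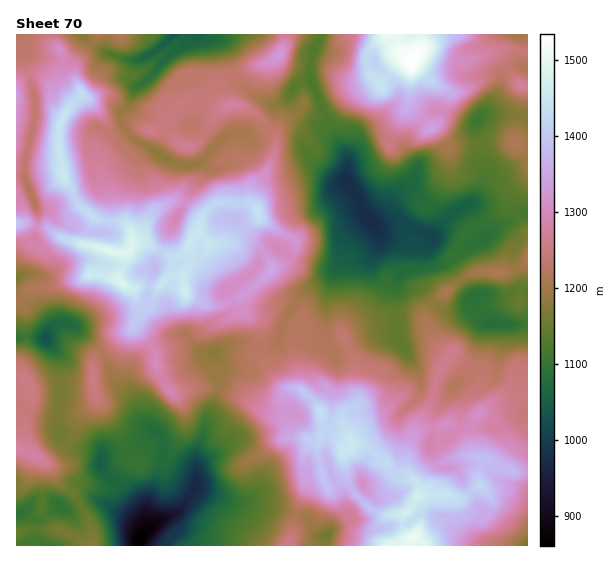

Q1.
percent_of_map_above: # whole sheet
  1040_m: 95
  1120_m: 82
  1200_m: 61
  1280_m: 32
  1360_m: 17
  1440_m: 3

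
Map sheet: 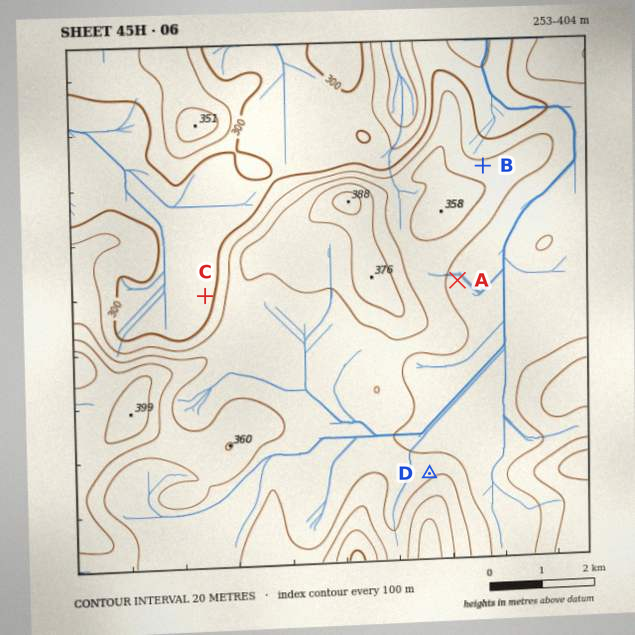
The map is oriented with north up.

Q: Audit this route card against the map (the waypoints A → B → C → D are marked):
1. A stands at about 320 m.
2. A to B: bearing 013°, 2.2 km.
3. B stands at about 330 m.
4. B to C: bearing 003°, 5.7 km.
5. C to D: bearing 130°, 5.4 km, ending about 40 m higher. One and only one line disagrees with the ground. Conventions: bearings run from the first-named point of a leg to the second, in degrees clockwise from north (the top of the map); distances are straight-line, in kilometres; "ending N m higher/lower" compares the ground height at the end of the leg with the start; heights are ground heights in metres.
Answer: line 4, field bearing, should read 247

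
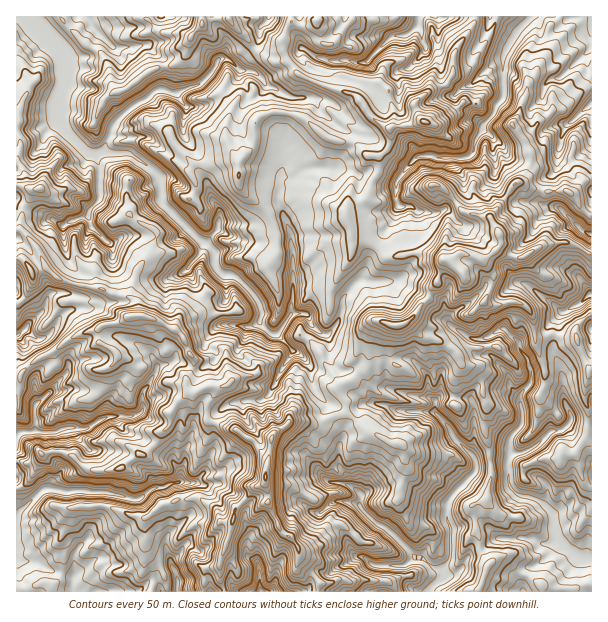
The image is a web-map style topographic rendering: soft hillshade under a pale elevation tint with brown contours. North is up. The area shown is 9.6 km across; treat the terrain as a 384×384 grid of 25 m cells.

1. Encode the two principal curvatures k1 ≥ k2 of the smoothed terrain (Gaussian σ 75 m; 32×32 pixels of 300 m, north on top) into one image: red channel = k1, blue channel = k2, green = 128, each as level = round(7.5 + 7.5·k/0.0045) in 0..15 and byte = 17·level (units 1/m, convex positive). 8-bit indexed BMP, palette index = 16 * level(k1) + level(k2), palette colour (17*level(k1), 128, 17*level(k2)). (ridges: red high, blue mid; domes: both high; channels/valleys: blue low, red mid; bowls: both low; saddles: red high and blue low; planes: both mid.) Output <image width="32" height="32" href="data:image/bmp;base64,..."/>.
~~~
<image width="32" height="32" href="data:image/bmp;base64,Qk02CAAAAAAAADYEAAAoAAAAIAAAACAAAAABAAgAAAAAAAAEAAATCwAAEwsAAAABAAAAAAAAAIAAABGAAAAigAAAM4AAAESAAABVgAAAZoAAAHeAAACIgAAAmYAAAKqAAAC7gAAAzIAAAN2AAADugAAA/4AAAACAEQARgBEAIoARADOAEQBEgBEAVYARAGaAEQB3gBEAiIARAJmAEQCqgBEAu4ARAMyAEQDdgBEA7oARAP+AEQAAgCIAEYAiACKAIgAzgCIARIAiAFWAIgBmgCIAd4AiAIiAIgCZgCIAqoAiALuAIgDMgCIA3YAiAO6AIgD/gCIAAIAzABGAMwAigDMAM4AzAESAMwBVgDMAZoAzAHeAMwCIgDMAmYAzAKqAMwC7gDMAzIAzAN2AMwDugDMA/4AzAACARAARgEQAIoBEADOARABEgEQAVYBEAGaARAB3gEQAiIBEAJmARACqgEQAu4BEAMyARADdgEQA7oBEAP+ARAAAgFUAEYBVACKAVQAzgFUARIBVAFWAVQBmgFUAd4BVAIiAVQCZgFUAqoBVALuAVQDMgFUA3YBVAO6AVQD/gFUAAIBmABGAZgAigGYAM4BmAESAZgBVgGYAZoBmAHeAZgCIgGYAmYBmAKqAZgC7gGYAzIBmAN2AZgDugGYA/4BmAACAdwARgHcAIoB3ADOAdwBEgHcAVYB3AGaAdwB3gHcAiIB3AJmAdwCqgHcAu4B3AMyAdwDdgHcA7oB3AP+AdwAAgIgAEYCIACKAiAAzgIgARICIAFWAiABmgIgAd4CIAIiAiACZgIgAqoCIALuAiADMgIgA3YCIAO6AiAD/gIgAAICZABGAmQAigJkAM4CZAESAmQBVgJkAZoCZAHeAmQCIgJkAmYCZAKqAmQC7gJkAzICZAN2AmQDugJkA/4CZAACAqgARgKoAIoCqADOAqgBEgKoAVYCqAGaAqgB3gKoAiICqAJmAqgCqgKoAu4CqAMyAqgDdgKoA7oCqAP+AqgAAgLsAEYC7ACKAuwAzgLsARIC7AFWAuwBmgLsAd4C7AIiAuwCZgLsAqoC7ALuAuwDMgLsA3YC7AO6AuwD/gLsAAIDMABGAzAAigMwAM4DMAESAzABVgMwAZoDMAHeAzACIgMwAmYDMAKqAzAC7gMwAzIDMAN2AzADugMwA/4DMAACA3QARgN0AIoDdADOA3QBEgN0AVYDdAGaA3QB3gN0AiIDdAJmA3QCqgN0Au4DdAMyA3QDdgN0A7oDdAP+A3QAAgO4AEYDuACKA7gAzgO4ARIDuAFWA7gBmgO4Ad4DuAIiA7gCZgO4AqoDuALuA7gDMgO4A3YDuAO6A7gD/gO4AAID/ABGA/wAigP8AM4D/AESA/wBVgP8AZoD/AHeA/wCIgP8AmYD/AKqA/wC7gP8AzID/AN2A/wDugP8A/4D/AKe4p4WWlJSkw3O21LSQk8XExtfU9uWlk6XXl3amuaandoSmdYaWp7eQx9bnxoCk6KeUg3CAobOEhJXYlpWWdnaGh7eEloaXt6OSg/eDk6b2t6eR9/iwlLajxZS1lXaFhoWHp4Z0l5enhLWm56Rz97eFxuaUcLXXtYLWg6WllYang8jo9/bo1ubHhJW248bldIGyhKDI2JZitrjHxreDdpfEkICAgHCQkLLFpIXF9qaU2NSxcaXHloWQptdxopSFt8aVk8jn2NiltJCDhIX3loaCgZWFlrenloVw95DnhKbGtvr09oKl18eUlKWmY+a2dJSmp5eHt6i314D2gNPXyaawoYKTxtilxqeEppT31Pd1loaVqMe5uJWApdaQ9ICl18Syo4GQkJCk14W21LWl1filppa4lpSlkMWjx7TBtaDV1ZDY2cemxZG2p6WSgYF054SFpoOjo6OR6JPYk6PYgOfms5ClpYW2kbe4t9jIpoDHg6inl5WVtZTHpaaSkOeC2OfGo6XGt7eTg7WUpqbpocWSlpaXlreThMi3pPWQ53PXlbbmlKa3hYSF9oPHlafVgOaUppaFhJanx6XmxLK1ltWAtJTH2LSFl9fHg5GQgZD5sYKWx9fopaaAooCA1KS2xbWipYR0tejYpbam1PqQ9pCB15PXt6T3cqPot6T4lIDm1YOUlbXFpYWVpsijxXD4oLi3g5WFZcW0xaLV1KOSuJDE1fe1toS2lYFw53CAuOeAp6eVdIR0dNXGtrdxg8elkte3hLbIgbioyMKyste4yJCndsiEqKek2sjGxsT4hXTWxqei5aGApLe1tIC0lZbHgZd2t5aWh4WmloTHppL49rPWgoCwsenW2JSA+GCnl6WUh5e4h5WnlZWipOiWlLaRsMWl2bWQpthzkNjVgrenhZeGp6iXtpCCk+Wmt4SEkZH21+m26JCn95OS1KOW2HaGh4eGp7aksfn6tLaC57fU6La0trN0ktbFgIXXlYbIdnd3hnV1lceAtZaUx5OmxoSUp8Vy6IKDkpDHx6WGl7iWhneGl6W41pVwcNCQs4PXlqKkxnOTo+eRtaTYkqiohbd2dre3lnTXw6f4x4Ch6LaVocXHdYWV93Gyx9mBlaeVyMfHpoWF15Wk+MnFk6DXpNakgMd0hZTG95KAoLDGp6eVg4FypMempqPnkqH4soPmlKe1qMiEhKbG98aVpIDYk5GVyNfHt7bGk5bV14GjgueTlKempoV1tZSGxsW4pYCTpri1kZCQgOfVgZXnpnOTuKeWhIZ1dce1g5SDpuilpMez2IKl2da2gJOhpuiVpoGnl5eFhXW2pnSXptaklPjV55OU5tmmt7a2tZGTlNa1hISnloU="/>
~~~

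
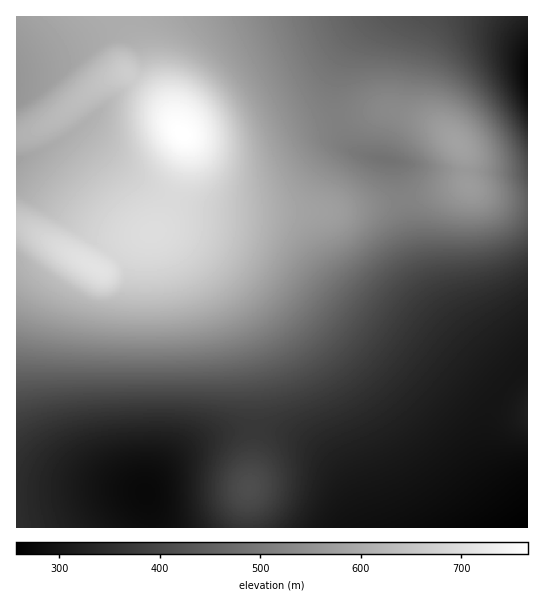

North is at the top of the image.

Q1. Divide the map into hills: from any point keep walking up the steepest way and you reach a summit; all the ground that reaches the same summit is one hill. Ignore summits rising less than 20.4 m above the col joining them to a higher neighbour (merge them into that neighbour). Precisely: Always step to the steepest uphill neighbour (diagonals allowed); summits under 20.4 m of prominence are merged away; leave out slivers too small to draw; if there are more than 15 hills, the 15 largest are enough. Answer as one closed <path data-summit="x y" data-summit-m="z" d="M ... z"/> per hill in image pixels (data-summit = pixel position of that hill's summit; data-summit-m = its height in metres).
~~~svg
<path data-summit="182 134" data-summit-m="766" d="M379 16l-362 0-1 169 98 70 11 14 3 18-5 55 1 84 7 39 14 27 11-15 19-20 24-16 32-10 34-2 30 8 28 18 12 11 13 19 19 43 160 0 1-162-3 1-12 12-7-3-46-46-19-23-16-26-10-30-19-88-6-3-20-3-16-5-5-5-10-24-4-30 6-31 14-23z"/><path data-summit="458 143" data-summit-m="580" d="M527 16l-146 0-8 5-25 28-11 25-2 19 4 30 10 24 10 8 31 5 4 1 3 5 18 85 6 20 12 24 27 35 50 49 3 0 15-14z"/><path data-summit="98 269" data-summit-m="709" d="M17 185l-1 314 29 0 57-8 29 0 14 2-14-28-7-39-1-84 5-55-3-18-11-14z"/><path data-summit="249 487" data-summit-m="412" d="M265 429l-26 0-24 6-16 6-24 16-19 20-11 16 7 24 0 10 215 0-19-42-13-19-12-11-28-18z"/>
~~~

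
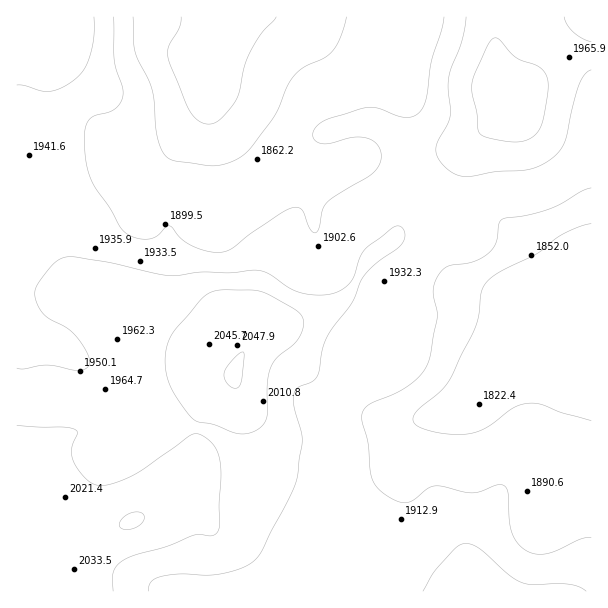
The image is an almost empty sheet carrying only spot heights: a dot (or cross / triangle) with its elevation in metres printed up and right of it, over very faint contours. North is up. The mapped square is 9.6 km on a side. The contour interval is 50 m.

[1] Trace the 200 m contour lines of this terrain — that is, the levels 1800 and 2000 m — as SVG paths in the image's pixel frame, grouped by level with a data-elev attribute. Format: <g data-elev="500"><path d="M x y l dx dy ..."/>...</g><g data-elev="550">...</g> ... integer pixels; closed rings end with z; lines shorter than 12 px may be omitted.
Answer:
<g data-elev="1800"><path d="M276 17l-15 17-11 19-6 15-5 25-4 9-16 18-10 4-11-3-8-10-22-52 1-12 10-18 2-12"/></g><g data-elev="2000"><path d="M113 591l0-19 4-6 7-6 13-6 30-8 27-11 18 1 5-3 3-8-1-21 2-31-1-14-4-10-10-11-6-4-6 0-59 40-21 9-15 2-7-2-6-4-12-17-3-12 6-16-2-4-10-3-48-2"/><path d="M239 434l7 0 8-2 6-4 5-6 2-9 1-32 3-13 6-11 16-12 5-6 4-9 2-9-3-6-4-4-34-19-12-2-33 0-8 3-7 5-30 35-7 17 0 21 2 10 5 11 19 26 6 4 16 3z"/><path d="M506 141l18 0 7-3 7-6 6-15 4-34-2-8-4-6-6-4-20-7-16-18-5-2-3 1-4 6-12 26-4 10 0 11 5 21 2 19 6 5z"/></g>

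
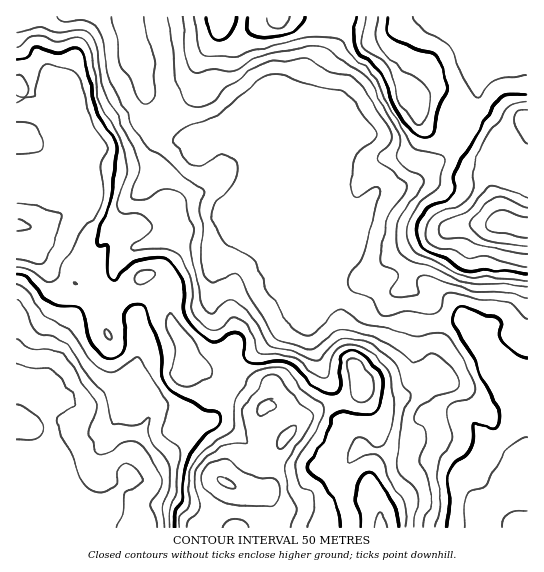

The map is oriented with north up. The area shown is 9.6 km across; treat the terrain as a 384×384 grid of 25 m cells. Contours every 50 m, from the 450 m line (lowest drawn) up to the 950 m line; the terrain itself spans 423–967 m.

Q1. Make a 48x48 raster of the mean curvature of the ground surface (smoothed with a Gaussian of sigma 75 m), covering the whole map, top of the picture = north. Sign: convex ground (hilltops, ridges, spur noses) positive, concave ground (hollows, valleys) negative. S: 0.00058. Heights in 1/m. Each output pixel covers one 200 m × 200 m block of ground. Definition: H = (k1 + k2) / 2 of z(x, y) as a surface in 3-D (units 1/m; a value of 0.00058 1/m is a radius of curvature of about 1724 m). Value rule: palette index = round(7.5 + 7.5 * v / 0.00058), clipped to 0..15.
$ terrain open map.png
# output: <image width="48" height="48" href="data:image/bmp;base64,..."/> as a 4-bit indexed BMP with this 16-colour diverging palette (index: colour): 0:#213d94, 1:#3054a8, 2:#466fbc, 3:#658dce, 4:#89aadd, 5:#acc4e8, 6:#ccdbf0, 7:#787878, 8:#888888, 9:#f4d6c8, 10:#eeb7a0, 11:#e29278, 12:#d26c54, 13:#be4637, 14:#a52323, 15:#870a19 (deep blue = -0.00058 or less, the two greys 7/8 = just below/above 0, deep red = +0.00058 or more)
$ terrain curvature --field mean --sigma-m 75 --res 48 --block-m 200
<image width="48" height="48" href="data:image/bmp;base64,Qk32BAAAAAAAAHYAAAAoAAAAMAAAADAAAAABAAQAAAAAAIAEAAATCwAAEwsAABAAAAAAAAAAlD0hAKhUMAC8b0YAzo1lAN2qiQDoxKwA8NvMAHh4eACIiIgAyNb0AKC37gB4kuIAVGzSADdGvgAjI6UAGQqHAGmZmId4dACf+5qpeKhEaGNO/YRFVmVpqHiHd3d2d1a9l2VURquoeGNb+4aIZVVomHeId3dmeZhjSHVnabiMmFWu2pvchVVmZ3eIiHiHdTE2rM3/3/dMtjXfpXvJQ2iHZ3d3d3iGZBA37//ai+gldBTfglmmIniHaHd2Vpl0RERFz/yEJZUQNTSukzeoNGZ3Z3d2VpuUI1ZDa92UNrlCSGNYhlZ3VnZ3VniGV4nHI5pzNZ21N/90SIRWh3mImpZ2VomGaZjaVK63U0Z3Vs/nNoRJ10mpq4WKdqmHipnKlkvadSA6plv8U0RZ6SWZh0W8hod3dka5uiSqdkFd+njftCVoy0FXYyfLZXd3YwObuCJFV2SN/smbynrKmYUiIkm5Vnd3YzarlSN5h1NGnMmHZV3+hYu5m8uFV3d3QnqpZEffuGVVf/p3IB7+tjje79lUZnZkJKuWNVjv65mYr/6mAG/6uTSaq5QkVkVDJaqpNFWu2nmUJ96zB//5mESJrJMjWVhzR5rvc0V7uGvGIlhxKv/YZlarulJGjFuVd5z/ckae6Fv9gxIgJ6uHVWet2COKrUqWl43rQ1j/oxj/pBIiJ4UjNGQ2hBSIeyiXhmvII2r8MAfchUVnRpMSMiEkQRRTSQaZhUq4Q1nqICe5ZWZ3dXVkqEbNYCVCOQWshnundkXOUTmnRFd3d3ZEzbzpIEdTOAbLnM1zrIavkjrIVGd3d2iXm8lBE3dkNwbJeolS3+u/kSnKZXd3d2m4VXUBacqZe0nnSEaCfv/rYAWZZnd3d3V5lVUkn/qcvL/mSFWjBHmrcjV3V3d3d3ZIuXmaqqU1V6u5eHSoEBE3hFZmd3d3d3dGmZz/o0aHi4q6doNsuXVr2EV3d3d3d3dUaKvv+57/78zLZZUW3qiu1yV3d3d3d3dkaarf/9/+zLmZqsxQaoeqgxZ3d3d3d3dkaIrbqIvu2WZVi++yBGq6tyR3d3d3h3h0VUe4QjjeomZVV7/FAEq7y4VXd3eHh3iEMhJUMieoQGZmZXunUzapZ8xWd3eId2elI0Mlimh0NHZomHiJqFenI7+Gd3d4d2bJVqlVi6uFZ2aKq8qIh2qUNGp2d3h4h3StzNpTRpyWiImoZ7/8hVhTZ2VneHiHh3ZXebhoZG7Heu6mVH/6Y1ZEd3d3d4d3d3dRAHqqUhroWdyGVa2mQnl1RWd3h4h4d3diAL/3JhXIfWh2WPtmQ3mYdkR3d3h4d3ZCJ//lFTR431VlXfZGU1aJq5VHd3d3d3VCbf/1R1Nr73Zlf/ZFRFVovchDZ3d3ZUMzf//Wi2NqdreZv9czVmVpuXd0JWVVVDIjn9uHqERnQ9W9vdchZ2V6p0emISRnh2Mkz5h5lFZmVpbbfPgSZ2RZuWjIMjZVeIZa/IecdGiHiDvnj/gjZ2RYvLnLdVZCNXn/2XisdXiIiE/Vj/pEZ2Vom9qcy5dVVlj/VniIZnd3iEuUSclVZ2Znedt4rf2au2P+I2dVZmd2dwAQACRFZ3Z4i+tlfP+qu1C/c0VFZ3d3dw=="/>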